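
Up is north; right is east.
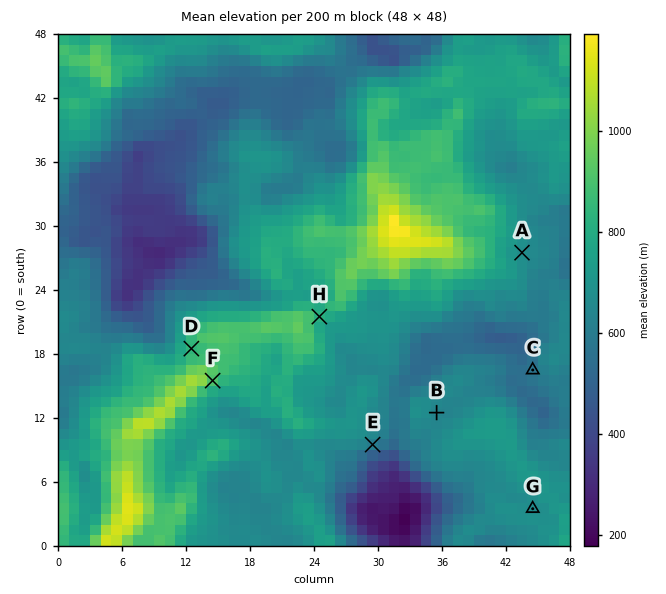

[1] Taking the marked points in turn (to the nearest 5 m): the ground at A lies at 680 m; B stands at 640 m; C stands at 570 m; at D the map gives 840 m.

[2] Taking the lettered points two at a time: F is higher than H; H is higher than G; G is higher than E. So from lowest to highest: E G H F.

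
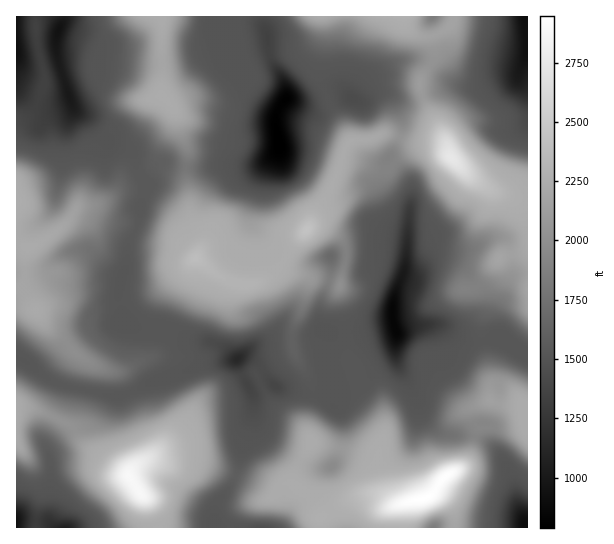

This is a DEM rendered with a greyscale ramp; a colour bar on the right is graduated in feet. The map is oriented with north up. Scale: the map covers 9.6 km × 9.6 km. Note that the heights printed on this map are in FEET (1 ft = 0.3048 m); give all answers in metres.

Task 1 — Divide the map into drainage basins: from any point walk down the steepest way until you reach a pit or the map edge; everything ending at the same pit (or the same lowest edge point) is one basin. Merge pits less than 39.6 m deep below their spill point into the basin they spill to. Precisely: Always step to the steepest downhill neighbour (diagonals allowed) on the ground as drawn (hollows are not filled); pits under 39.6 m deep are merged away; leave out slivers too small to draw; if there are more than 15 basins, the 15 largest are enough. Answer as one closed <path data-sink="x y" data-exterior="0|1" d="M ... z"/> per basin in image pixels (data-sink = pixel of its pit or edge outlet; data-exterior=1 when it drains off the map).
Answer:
<path data-sink="395 330" data-exterior="0" d="M438 147l-21 1-16 9-12 12-10 0-28-10-10 0-10 30-23 38 18 1 12 8 6 7 3 14-6 24-2 4-12-5-26-5 6 4 0 10-7 25-8 17 1 20 11 18 9 21 0 9-5 18 0 17 3 8 31 6 29 11 5 4 8 28 11 13 35-8 17-21 10-4 10-9 4-7 4-18 4-8-4-11 0-9 3-4 12-5 8 4 24 1 1 13 5-1 0-218-18-3-23-8-17-11-25-28z"/><path data-sink="279 145" data-exterior="0" d="M403 16l-242 1 0 77 18 24 2 15 7 17-1 32 2 9 0 20 12 28 0 8-5 11 17 14 13 8 12 4 16 0 17-9 12-12 10-18 18-20 4-11 16-25 11-30 20 2 17 8 10 0 12-12 16-9 21-1 10 4-1-9-27-52 0-9 15-24-2-15-3-6-9 0-11-5-5-6z"/><path data-sink="237 359" data-exterior="0" d="M197 259l-4 3-2 20-16 32-11 33-7 8-30 14-14 2 6 2 5 6 5 18 20 42 3 11-5 9 8 0 12 4 32 0 42 14 33 18 9-11 4-1 8 2-3-4 3-10 16-26-3-11 0-17 5-18 0-9-9-21-11-18-1-6 0-14 11-25 4-27-9-6-20-5-16 13-8 3-16 0-17-7z"/><path data-sink="58 31" data-exterior="0" d="M161 16l-125 1 0 21 8 33 0 15-9 24-19 13 1 121 10 4 6-1 25-16 13-13 8-13 21-64 19-16 15-22 29-8z"/><path data-sink="525 17" data-exterior="1" d="M527 16l-73 0-2 7-7 8-14 6 4 12 0 8-15 24 3 17 24 44 2 13 8 10 13 12 17 11 35 11 6-1z"/><path data-sink="17 50" data-exterior="1" d="M163 96l-29 7-15 22-19 16-23 66 13 2 19 11 17 4 20 11 28 5 9 5 12 14 6-12 0-8-12-28 0-20-2-9 1-32-7-17-2-15z"/><path data-sink="65 527" data-exterior="1" d="M25 407l-9 0 0 35 15 20 10 27 0 9-5 20 1 10 122-1-8-22-25-32-40-26-17-23-32-15z"/><path data-sink="262 527" data-exterior="1" d="M155 459l-8 0-8 4-8 7-3 5 9 15 14 15 8 23 161-1 0-9 5-7-1-6-9-9-24-12-4-1-6 2-6 9-4 1-30-18-42-14-32 0z"/><path data-sink="525 527" data-exterior="1" d="M521 408l-12 0-6 3-12 14-12 3-12 34-10 9-10 4-12 15-2 3 10 6 8 8 4 10 0 11 73-1 0-109-5 0 0-8z"/><path data-sink="330 257" data-exterior="0" d="M321 227l-12 1-16 17-13 21 11 6 10 1 12 6 14 1 12 5 8-28-2-10-7-11z"/><path data-sink="17 523" data-exterior="1" d="M17 443l-1 84 19 1 6-39-10-27z"/><path data-sink="434 527" data-exterior="1" d="M435 493l-10 6-21 4 1 25 50-1 0-10-4-10z"/><path data-sink="433 17" data-exterior="1" d="M453 16l-49 1 1 8 9 8 7 3 13 0 11-5 7-8z"/>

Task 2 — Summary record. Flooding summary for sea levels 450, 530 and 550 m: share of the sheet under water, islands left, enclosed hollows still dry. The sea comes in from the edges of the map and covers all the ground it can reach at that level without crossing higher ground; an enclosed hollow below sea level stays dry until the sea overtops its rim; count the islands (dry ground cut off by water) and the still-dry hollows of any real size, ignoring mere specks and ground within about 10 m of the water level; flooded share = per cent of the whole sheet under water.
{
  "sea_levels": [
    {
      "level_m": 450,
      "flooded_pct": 10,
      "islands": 0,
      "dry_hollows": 3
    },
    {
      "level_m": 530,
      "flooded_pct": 51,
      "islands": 0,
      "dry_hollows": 1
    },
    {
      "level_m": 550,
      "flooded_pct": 55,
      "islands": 0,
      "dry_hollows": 1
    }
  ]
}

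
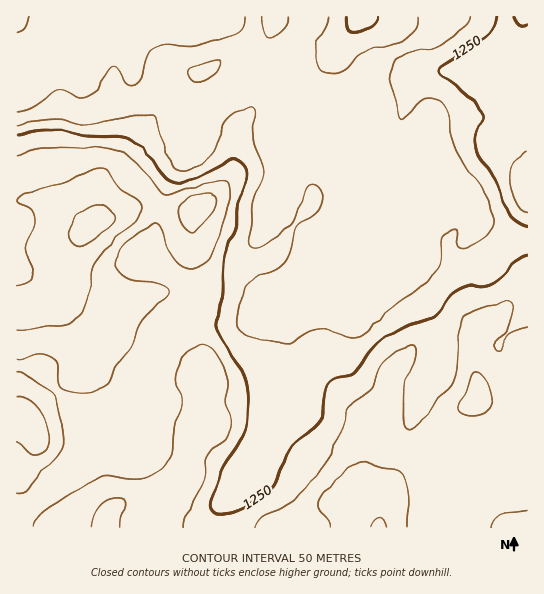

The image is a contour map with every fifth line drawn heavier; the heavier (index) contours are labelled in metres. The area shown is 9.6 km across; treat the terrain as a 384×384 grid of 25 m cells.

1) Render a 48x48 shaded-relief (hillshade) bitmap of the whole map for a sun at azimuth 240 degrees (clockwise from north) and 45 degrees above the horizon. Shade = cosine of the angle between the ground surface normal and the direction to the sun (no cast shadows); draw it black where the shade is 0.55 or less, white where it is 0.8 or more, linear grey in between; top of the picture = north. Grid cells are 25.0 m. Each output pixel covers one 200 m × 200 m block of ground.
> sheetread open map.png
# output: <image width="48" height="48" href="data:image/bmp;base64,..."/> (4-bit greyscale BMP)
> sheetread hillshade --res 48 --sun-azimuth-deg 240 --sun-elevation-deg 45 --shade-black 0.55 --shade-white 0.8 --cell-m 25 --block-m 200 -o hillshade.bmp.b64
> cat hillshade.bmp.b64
<image width="48" height="48" href="data:image/bmp;base64,Qk32BAAAAAAAAHYAAAAoAAAAMAAAADAAAAABAAQAAAAAAIAEAAATCwAAEwsAABAAAAAAAAAAAAAAABEREQAiIiIAMzMzAERERABVVVUAZmZmAHd3dwCIiIgAmZmZAKqqqgC7u7sAzMzMAN3d3QDu7u4A////ANy5iaqYiallaIiaqZmrzcu5dUaJmszKiMupmaqYiZl2ZneaqZq8zLqphVaJq8ypiKqamaqYiJmHZWeamZq8y6mZhlV5q8qHd4iJmZmHd4mIZVeZqqq7u6mZl1V5u7l3iId5mZl2VomYdUaZq7u7u6mIh2aJqph4mZh4mZmGeJqphlaJq7u7u7mIh2eJqZiZmbqGeZmZmau6mHZ5qruqu7qYiIiJmZmZmbuFR5mZmavLqYdomruqvMuYeImJmZmZmbqDJ5mZmazcupdWirqqvMuoiImZmqqqmalhOJmZmavMuYZEeqqavNyph3mrq7upmZhBSJmZmavLqYZEeamavduph2i8zMqYiXUzaaqpmZrMqYdUaZmbzMuZlle8u7l2iVRHq7qZmZvMupdUaJmrzLmap1ervLhVilZ6zLqHmavcupdDaJmrupmruGaazchGm4ibzKh3iavMuYUjaJmrqYm8uXaK3sdHvKqry6iHiZq7qGIUeImqqYm8uYd53rZpu6q8y6mYd5qrqEAmiImqmIm7qYdp3qd6uru8u6qoZomqpzFHiImqmHiqqYdp3aiaqru7uqqYZomapzNYiZmZiImqqYd53bmJmbqqqZmYd3mqqFRomZmZiJmqqZiazKmIiJmqqYiYiIibuWRomZmZmaqqqpmqupiIiJmqqHeIiIiaqVRYmZmZmqqZmqqqqYiJmZq7p2Z3d4iJmFRomZmZqqqZmaqqqZmaq6q7p1VmeImZmGVomZmZqqmZmqqqqpmau6q7qXZniZmruWVomZmZmZmZmqqqqqmaqqu8ypdXmZrNyERomZiJmZmZmaqqqaqZmavMy5dWiavdt0NXiZiJmZmZmaqqqZqZmarMy6l2eKztt1NFeZmZmZmZmaqqmZmrvKrMyqmHZoztuFQ0aaqZmZmZmZqqmZm9/6vMupmGZnrduFMSaaqqmJmZmZmqmZrf/6q7qZhlVWirl0ECaaq6iJmZmZmZmZvv/5mZmYdUVlRmZUITaJq6iJmZmZmZmq3//oiIiYdlZjEkRVVDR5qpiJmZmZmZms//7IiImZhlVBAVd4dkRoqpiJmqqpmZrO/+y4iJmYdlQhE2mqp0RpmZmZqqqZmavv/cuoiIh2VDMiNomsuFV5mZmZqqqZmazv26qndlRDM0RFZ4m8uWaJmZmZqqqZmb3tuqqlVDMzVmZniImruXeJmZmZmqqpmbzcurumZlVWeIiImZmaqYiJmZmZmaq6mbzcu7upmId4mYiZmZmZmZiJmZmZmau6mr3dy7qqqph5qYiaqZmYmZmZmaqqmavMq87ty6qqqph5qoisuqqYiZmZmaqqqazcu83cqZmaqYd5upm8yqqYiJmZmry6mazcqry6mZmZmYeKupm8uZiIiJmpm83Jiau6mZqpmZmZmYiKupirl2d4iJmqq925iaqpiImpmZmZmZiaqoiZhmeIiJu5m826qqqpiJqqmZmaqpmaqZiIh3iIib3ZeLzMypmZiJqqupmaqpmZmZiZiImYmt/ZZ6ze25iYd4mry6mQ=="/>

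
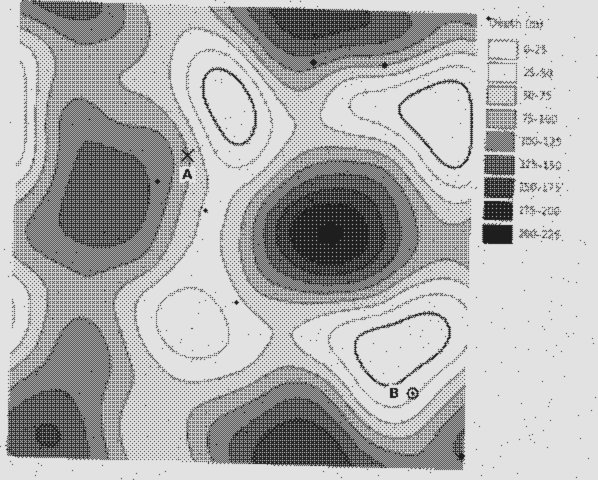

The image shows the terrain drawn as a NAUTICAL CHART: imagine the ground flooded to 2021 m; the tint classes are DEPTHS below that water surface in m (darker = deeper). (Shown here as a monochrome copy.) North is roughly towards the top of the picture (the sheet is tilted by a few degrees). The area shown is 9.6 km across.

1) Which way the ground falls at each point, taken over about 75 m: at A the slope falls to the W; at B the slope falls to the SE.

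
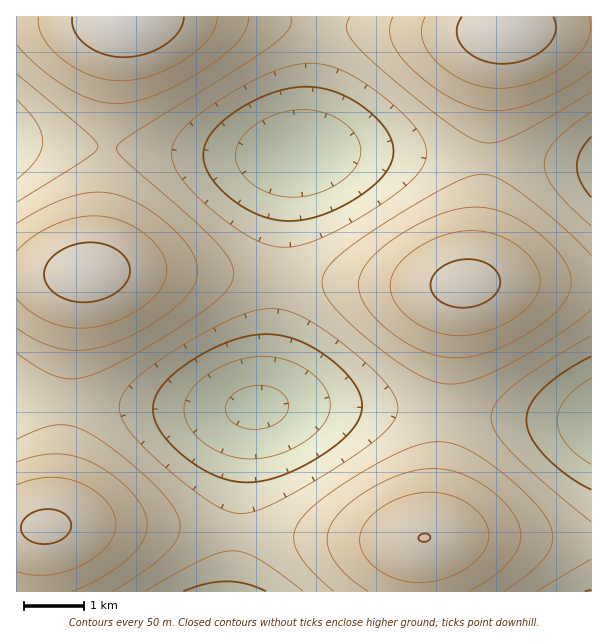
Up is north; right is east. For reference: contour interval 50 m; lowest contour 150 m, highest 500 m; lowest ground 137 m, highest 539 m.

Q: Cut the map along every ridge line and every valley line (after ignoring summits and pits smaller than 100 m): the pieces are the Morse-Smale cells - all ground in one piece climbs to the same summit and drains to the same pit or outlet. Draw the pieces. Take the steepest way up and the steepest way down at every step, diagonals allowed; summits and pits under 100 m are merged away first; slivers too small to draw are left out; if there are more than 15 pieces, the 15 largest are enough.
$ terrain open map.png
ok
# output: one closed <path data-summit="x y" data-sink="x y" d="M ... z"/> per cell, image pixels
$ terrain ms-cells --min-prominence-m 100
<path data-summit="87 272" data-sink="257 407" d="M36 142l-20 1 0 255 154 11 88-1 6-7 6-24 7-98-4-2-93-6-90 1 6-12 4-23 8-88-6-3z"/><path data-summit="47 527" data-sink="257 407" d="M30 398l-14 1 1 193 215-1 12-148 4-23 6-12-84 1z"/><path data-summit="425 537" data-sink="257 407" d="M351 406l-87 0-11 4-5 10-4 23-11 149 185-1 0-25 3-24 11-12 4-20 9-96-2-2z"/><path data-summit="425 537" data-sink="591 420" d="M464 414l-18 0-2 3-2 39-6 54-4 20-11 12-3 24 0 25 173 1 1-170-13-2-93-4z"/><path data-summit="128 18" data-sink="297 153" d="M210 16l-81 0-7 7-4 13-4 29-6 70 0 13 122 8 66-2 6-4 5-10 5-26 7-90z"/><path data-summit="465 284" data-sink="297 153" d="M371 151l-51 0-21 1-5 4-5 11-6 39-5 72 127 8 62-3 5-7 6-25 8-92z"/><path data-summit="465 284" data-sink="257 407" d="M294 278l-17 1-7 98-4 15-6 16 91-2 94 7 7-96 4-17 6-16-57 2z"/><path data-summit="506 29" data-sink="297 153" d="M323 24l-4 0-1 8-6 82-5 26-5 12 69-1 115 7 7-92 5-24 6-12-84 1z"/><path data-summit="87 272" data-sink="297 153" d="M123 148l-15 1-8 88-4 23-6 12 90-1 98 7 8-96 8-28-64 2z"/><path data-summit="465 284" data-sink="591 420" d="M558 282l-75 0-18 1-5 5-4 12-5 29-6 69 1 16 90 6 56 0 0-136z"/><path data-summit="506 29" data-sink="591 167" d="M591 26l-76 2-13 4-6 16-4 30-6 80 106 7z"/><path data-summit="465 284" data-sink="591 167" d="M494 158l-8 1-8 92-3 16-7 15 123 1 1-116-2-3-29 0z"/><path data-summit="128 18" data-sink="257 407" d="M128 16l-112 1 1 125 91 5 7-94 6-27z"/><path data-summit="506 29" data-sink="257 407" d="M591 16l-271 0-1 7 5 2 96 6 74 0 51-5 46 0z"/><path data-summit="128 18" data-sink="257 407" d="M318 16l-107 1 107 7z"/>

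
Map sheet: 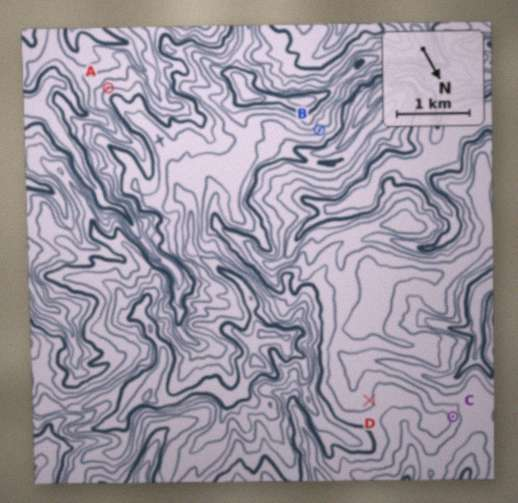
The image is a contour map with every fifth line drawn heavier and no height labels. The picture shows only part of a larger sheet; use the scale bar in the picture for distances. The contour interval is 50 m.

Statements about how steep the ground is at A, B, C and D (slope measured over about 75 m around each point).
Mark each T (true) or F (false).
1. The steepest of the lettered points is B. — T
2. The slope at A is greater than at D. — T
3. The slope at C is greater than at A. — F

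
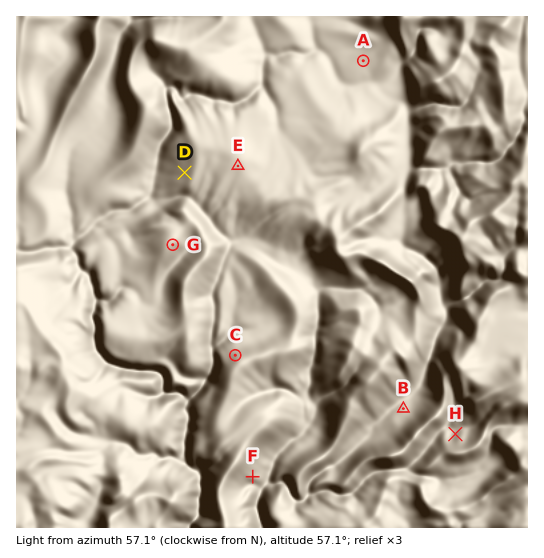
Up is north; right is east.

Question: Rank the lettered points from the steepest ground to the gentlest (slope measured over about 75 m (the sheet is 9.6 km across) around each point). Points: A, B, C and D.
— C D B A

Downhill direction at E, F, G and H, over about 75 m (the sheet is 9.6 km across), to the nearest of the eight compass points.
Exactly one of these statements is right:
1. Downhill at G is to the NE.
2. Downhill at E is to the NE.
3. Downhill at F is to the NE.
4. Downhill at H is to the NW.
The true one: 4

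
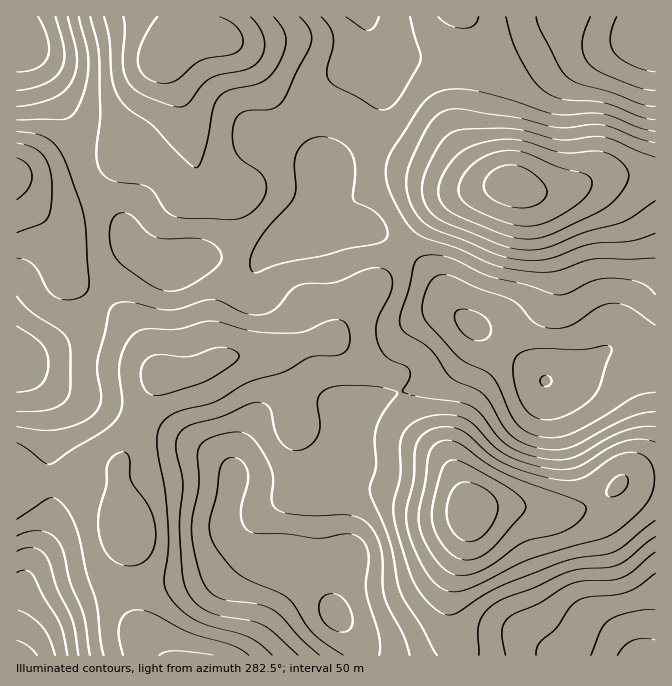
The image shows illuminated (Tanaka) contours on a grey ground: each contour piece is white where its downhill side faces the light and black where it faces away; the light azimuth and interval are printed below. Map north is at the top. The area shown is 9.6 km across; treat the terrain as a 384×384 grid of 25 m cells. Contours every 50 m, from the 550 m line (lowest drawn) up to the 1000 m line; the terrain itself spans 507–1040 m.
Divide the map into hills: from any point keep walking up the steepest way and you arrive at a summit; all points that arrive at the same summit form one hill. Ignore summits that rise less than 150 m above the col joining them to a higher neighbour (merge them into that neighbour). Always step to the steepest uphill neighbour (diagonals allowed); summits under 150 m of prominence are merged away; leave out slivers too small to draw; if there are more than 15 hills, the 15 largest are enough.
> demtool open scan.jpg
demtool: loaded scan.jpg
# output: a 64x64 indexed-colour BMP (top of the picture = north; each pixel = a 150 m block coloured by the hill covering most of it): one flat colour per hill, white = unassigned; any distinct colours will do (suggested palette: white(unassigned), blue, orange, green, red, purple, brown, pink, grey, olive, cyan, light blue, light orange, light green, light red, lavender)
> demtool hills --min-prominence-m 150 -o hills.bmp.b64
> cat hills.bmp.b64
<image width="64" height="64" href="data:image/bmp;base64,Qk12CAAAAAAAAHYAAAAoAAAAQAAAAEAAAAABAAQAAAAAAAAIAAATCwAAEwsAABAAAAAAAAAA////ALR3HwAOf/8ALKAsACgn1gC9Z5QAS1aMAMJ34wB/f38AIr28AM++FwDox64AeLv/AIrfmACWmP8A1bDFABERERERERERERERERERERERIiIiIiIiIiIiIiIiIiIiEREREREREREREREREREREREiIiIiIiIiIiIiIiIiIiIREREREREREREREREREREREiIiIiIiIiIiIiIiIiIiIhERERERERERERERERERERESIiIiIiIiIiIiIiIiIiIiERERERERERERERERERERESIiIiIiIiIiIiIiIiIiIiIRERERERERERERERERERESIiIiIiIiIiIiIiIiIiIiIhERERERERERERERERERERIiIiIiIiIiIiIiIiIiIiIiERERERERERERERERERERIiIiIiIiIiIiIiIiIiIiIiIRERERERERERERERERERIiIiIiIiIiIiIiIiIiIiIiIhEREREREREREREREREiIiIiIiIiIiIiIiIiIiIiIiIiERERERERERERERESIiIiIiIiIiIiIiIiIiIiIiIiIiIRERERERERERERESIiIiIiIiIiIiIiIiIiIiIiIiIiIhERERERERERERESIiIiIiIiIiIiIiIiIiIiIiIiIiIiERERERERERERERIiIiIiIiIiIiIiIiIiIiIiIiIiIiIREREREREREREREiIiIiIiIiIiIiIiIiIiIiIiIiIiIhERERERERERERESIiIiIiIiIiIiIiIiIiIiIiIiIiIiERERERERERERERIiIREiIiIiIiIiIiIiIiIiIiIiIiIREREREREREREREREREREiIiIiIiIiIiIiIiIiIiIiIhERERERERERERERERERERIiIiIiIiIiIiIiIiIiIiIiERERERERERERERERERERESIiIiIiIiIiIiIiIiIiIiIRERERERERERERERERERERIiIiIiIiIiIiIiIiIiIiIhERERERERERERERERERERESIiIiIiIiIiIiIiIiIiIiERERERERERERERERERERERIiIiIiIiIiIiIiIiIiIiIREREREREREREREREREREREiIiIiIiIiIiIiIiIiIiIhERERERERERERERERERERERIiIiIiIiIiIiIiIiIiIiERERERERERERERERERERERERIiIiIiIiIiIiIiIiIiIREREREREREREREREREREREREREiIiIiIiIiIiIiIiIhERERERERERERERERERERERERERESIiIiIiIiIiIiIiEREREREREREREREREREREREREREREiIiIiIzMyIiIiIRERERERERERERERERERERERERERERIiIiIzMzMyIiIiIRERERERERERERERERERERERERERESIiMzMzMzMiIzIiIREREREREREREREREREREREREREREiMzMzMzMzMzMiIiIRERERERERERERERERERERERERESMzMzMzMzMzMyIiIiERERERERERERERERERERERERETMzMzMzMzMzMzIiIiIhERERERERERERERERERERERETMzMzMzMzMzMzMiIiIiERERERERERERERERERERERETMzMzMzMzMzMzMyIiIiIhERERERERERERERERERERERMzMzMzMzMzMzMzIiIiIiIRERERERERERERERERERERMzMzMzMzMzMzMzMiIiIiIhERERERERERERERERERERMzMzMzMzMzMzMzMyIiIiIiIRFEQRERRBERERERERERMzMzMzMzMzMzMzMzIiIiIiIiREREREREQRERERERERMzMzMzMzMzMzMzMzMiIiIiIiREREREREREQRERERERMzMzMzMzMzMzMzMzMyIiIiIiJEREREREREREMzMzETMzMzMzMzMzMzMzMzMzIiIiIiJERERERERERERDMzMzMzMzMzMzMzMzMzMzMzMiIiIiIkREREREREREREMzMzMzMzMzMzMzMzMzMzMzMyIiIiIkRERERERERERERDMzMzMzMzMzMzMzMzMzMzMzIiIiIkREREREREREREREMzMzMzMzMzMzMzMzMzMzMzMiIiIkREREREREREREREQzMzMzMzMzMzMzMzMzMzMzMyIiIiREREREREREREREREMzMzMzMzMzMzMzMzMzMzMzIiIiJEREREREREREREREQjMzMzMzMzMzMzMzMzMzMzMiIiJERERERERERERERERCIzMzMzMzMzMzMzMzMzMzMyIiIkREREREREREREREREIiMzMzMzMzMzMzMzMzMzMzIiIiREREREREREREREREQiIjMzMzMzMzMzMzMzMzMzMiIiRERERERERERERERERCIiMzMzMzMzMzMzMzMzMzMyIiJEREREREREREREREREIiIjMzMzMzMzMzMzMzMzMzIiJEREREREREREREREREQiIiMzMzMzMzMzMzMzMzMzMiIkREREREREREREREREREIiIzMzMzMzMzMzMzMzMzMyIkREREREREREREREREREQiIjMzMzMzMzMzMzMzMzMzIiREREREREREREREREREREIiMzMzMzMzMzMzMzMzMzMiREREREREREREREREREREREMzMzMzMzMzMzMzMzMzMyREREREREREREREREREREREQzMzMzMzMzMzMzMzMzMzRERERERERERERERERERERERDMzMzMzMzMzMzMzMzMzNEREREREREREREREREREREREMzMzMzMzMzMzMzMzMzMkREREREREREREREREREREREQzMzMzMzMzMzMzMzMzMy"/>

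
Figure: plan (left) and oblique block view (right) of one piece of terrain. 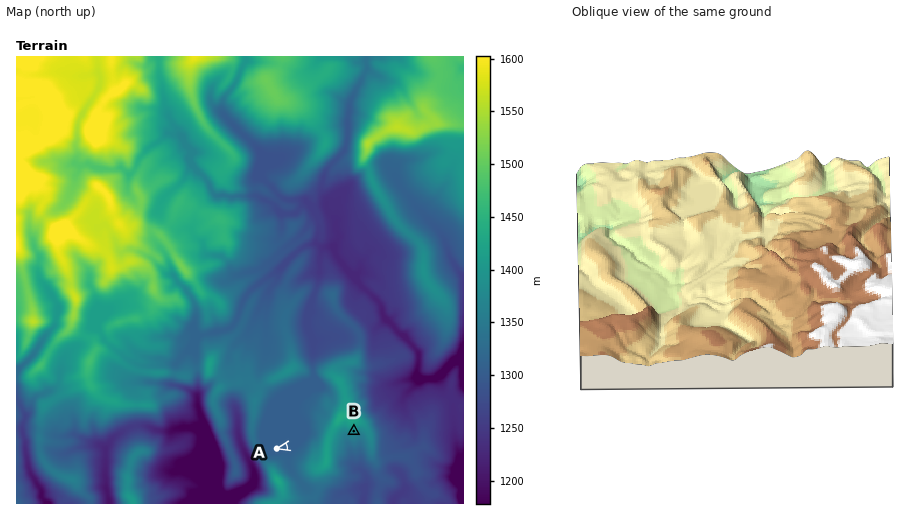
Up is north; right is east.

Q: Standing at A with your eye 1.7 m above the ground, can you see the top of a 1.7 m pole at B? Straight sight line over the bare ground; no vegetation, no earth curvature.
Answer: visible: false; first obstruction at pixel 320 439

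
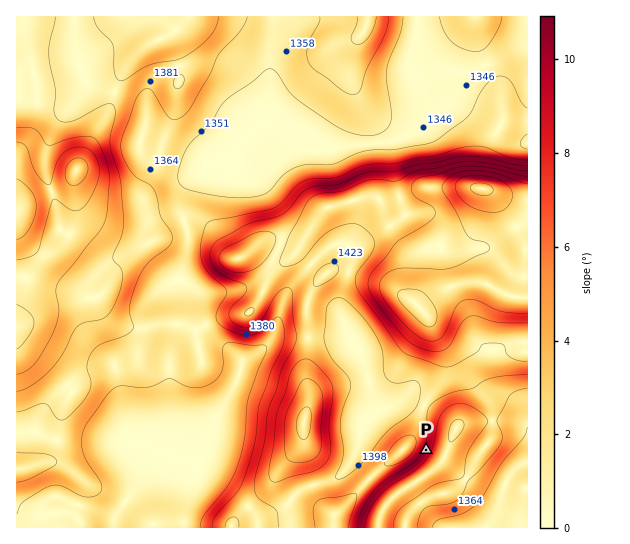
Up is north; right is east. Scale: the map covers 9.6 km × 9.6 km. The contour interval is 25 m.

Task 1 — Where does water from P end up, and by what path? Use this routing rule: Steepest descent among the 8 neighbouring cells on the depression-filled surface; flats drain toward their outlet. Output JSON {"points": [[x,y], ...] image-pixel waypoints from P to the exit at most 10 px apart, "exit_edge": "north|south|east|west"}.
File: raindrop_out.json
{"points": [[426, 450], [434, 461], [426, 471], [415, 482], [405, 489], [394, 497], [385, 507], [379, 518], [378, 527]], "exit_edge": "south"}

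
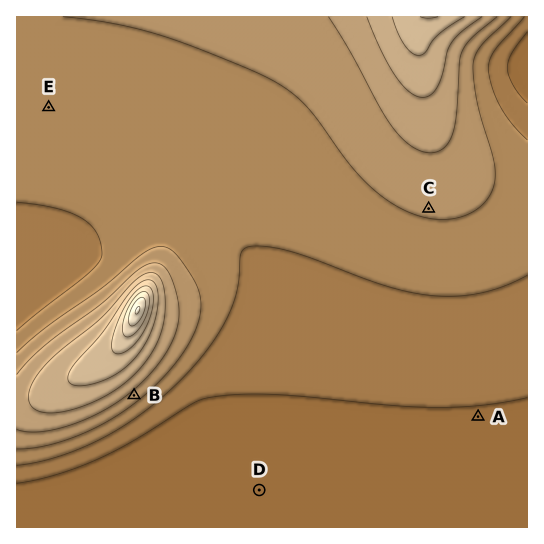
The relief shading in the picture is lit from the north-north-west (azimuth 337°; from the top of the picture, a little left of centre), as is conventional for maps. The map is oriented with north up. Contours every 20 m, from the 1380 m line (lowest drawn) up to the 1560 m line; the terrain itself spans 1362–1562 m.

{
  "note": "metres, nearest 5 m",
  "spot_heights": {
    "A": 1380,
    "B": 1430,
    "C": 1425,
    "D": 1370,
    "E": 1410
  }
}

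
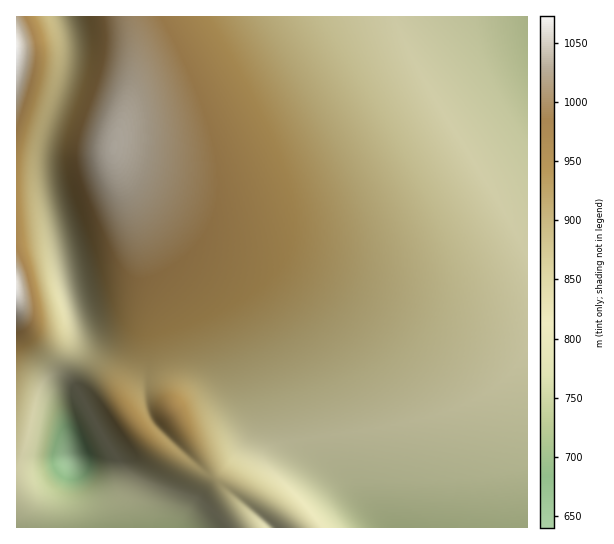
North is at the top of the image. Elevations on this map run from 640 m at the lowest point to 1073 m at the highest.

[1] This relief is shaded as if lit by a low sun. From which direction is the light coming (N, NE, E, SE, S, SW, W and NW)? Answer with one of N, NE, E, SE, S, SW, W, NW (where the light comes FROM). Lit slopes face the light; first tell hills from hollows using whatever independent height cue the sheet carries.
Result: NE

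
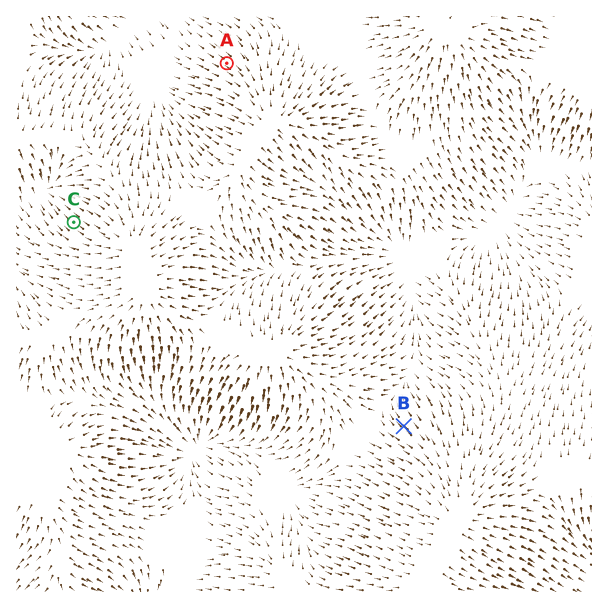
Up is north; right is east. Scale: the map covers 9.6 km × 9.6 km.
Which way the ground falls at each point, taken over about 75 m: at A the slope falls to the NW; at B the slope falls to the NW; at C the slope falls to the NW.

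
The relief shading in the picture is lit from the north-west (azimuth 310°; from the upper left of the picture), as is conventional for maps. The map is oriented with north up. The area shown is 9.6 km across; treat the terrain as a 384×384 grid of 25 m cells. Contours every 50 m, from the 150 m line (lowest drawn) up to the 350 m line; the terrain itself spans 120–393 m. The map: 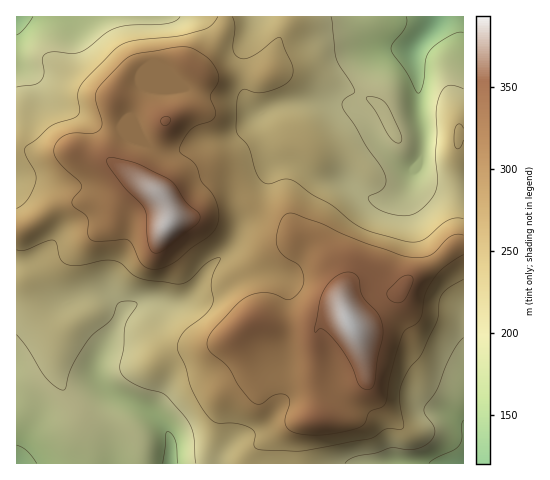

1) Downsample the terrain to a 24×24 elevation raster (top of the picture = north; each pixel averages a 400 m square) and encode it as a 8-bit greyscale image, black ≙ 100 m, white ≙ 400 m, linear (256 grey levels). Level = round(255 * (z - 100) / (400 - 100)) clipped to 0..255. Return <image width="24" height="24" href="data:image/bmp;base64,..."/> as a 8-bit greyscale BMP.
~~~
<image width="24" height="24" href="data:image/bmp;base64,Qk12BgAAAAAAADYEAAAoAAAAGAAAABgAAAABAAgAAAAAAEACAAATCwAAEwsAAAABAAAAAAAAAAAAAAEBAQACAgIAAwMDAAQEBAAFBQUABgYGAAcHBwAICAgACQkJAAoKCgALCwsADAwMAA0NDQAODg4ADw8PABAQEAAREREAEhISABMTEwAUFBQAFRUVABYWFgAXFxcAGBgYABkZGQAaGhoAGxsbABwcHAAdHR0AHh4eAB8fHwAgICAAISEhACIiIgAjIyMAJCQkACUlJQAmJiYAJycnACgoKAApKSkAKioqACsrKwAsLCwALS0tAC4uLgAvLy8AMDAwADExMQAyMjIAMzMzADQ0NAA1NTUANjY2ADc3NwA4ODgAOTk5ADo6OgA7OzsAPDw8AD09PQA+Pj4APz8/AEBAQABBQUEAQkJCAENDQwBEREQARUVFAEZGRgBHR0cASEhIAElJSQBKSkoAS0tLAExMTABNTU0ATk5OAE9PTwBQUFAAUVFRAFJSUgBTU1MAVFRUAFVVVQBWVlYAV1dXAFhYWABZWVkAWlpaAFtbWwBcXFwAXV1dAF5eXgBfX18AYGBgAGFhYQBiYmIAY2NjAGRkZABlZWUAZmZmAGdnZwBoaGgAaWlpAGpqagBra2sAbGxsAG1tbQBubm4Ab29vAHBwcABxcXEAcnJyAHNzcwB0dHQAdXV1AHZ2dgB3d3cAeHh4AHl5eQB6enoAe3t7AHx8fAB9fX0Afn5+AH9/fwCAgIAAgYGBAIKCggCDg4MAhISEAIWFhQCGhoYAh4eHAIiIiACJiYkAioqKAIuLiwCMjIwAjY2NAI6OjgCPj48AkJCQAJGRkQCSkpIAk5OTAJSUlACVlZUAlpaWAJeXlwCYmJgAmZmZAJqamgCbm5sAnJycAJ2dnQCenp4An5+fAKCgoAChoaEAoqKiAKOjowCkpKQApaWlAKampgCnp6cAqKioAKmpqQCqqqoAq6urAKysrACtra0Arq6uAK+vrwCwsLAAsbGxALKysgCzs7MAtLS0ALW1tQC2trYAt7e3ALi4uAC5ubkAurq6ALu7uwC8vLwAvb29AL6+vgC/v78AwMDAAMHBwQDCwsIAw8PDAMTExADFxcUAxsbGAMfHxwDIyMgAycnJAMrKygDLy8sAzMzMAM3NzQDOzs4Az8/PANDQ0ADR0dEA0tLSANPT0wDU1NQA1dXVANbW1gDX19cA2NjYANnZ2QDa2toA29vbANzc3ADd3d0A3t7eAN/f3wDg4OAA4eHhAOLi4gDj4+MA5OTkAOXl5QDm5uYA5+fnAOjo6ADp6ekA6urqAOvr6wDs7OwA7e3tAO7u7gDv7+8A8PDwAPHx8QDy8vIA8/PzAPT09AD19fUA9vb2APf39wD4+PgA+fn5APr6+gD7+/sA/Pz8AP39/QD+/v4A////ACg0PkNEQ0c5KlBmb3t8fXtyY1lQR0MyJDU/R0xLSko5MFRydHyJmaWlmo15c2xPM0FFTVFOST80Q2SBiJGZrMnNwbGahWRLNUdMU1FFPT5IXXqVn6mqqr3EwcO3hGJPQkxTVktAS11mboWZp6+urrzDxtfGjW9bSlBaXE9FU2d2eo2isbSwsMDHzeHOnX5kUFZfY1lMUWJxfJKwwr+5tcjQ3+3WrY9vWV1jZmNZU11lb4CdvszGu8vY8e/Xu6aAZGRlY2NfVVZcY2+CoLy7sMHb8N/S0LmIa25tamZgYGlxeXeAjZuiorDR4dXS1seYfXN2e3t0eJWrn4t/iZKZorDF0dHNyMOxm4F8g5SZmbLWxKaNhJCgr7S/xb6um5Sms5yPiaCxtL7o6MytjY2fsbSxool3bGyDnY6anam0vcfo79e5k46YpqGTfGNYVFZldHuNnqy1x97v4L2qlI6Kj4V0YldUTUxXZHiJobLC1+LYxK+jlIZ7fHVrXl1YR0BUaX+UtcTNz8S3r6aekIF5eXlyZV1RSkBWeXmIqbO2trK8uaOYiHt3enlvYVZRVEBUfWxxfIuotLTLzbepi3Jwc29jWFRVUDhUeGJibIexvba4urepinl0bWVbVlVVSjFOZFBYZnyhuLGwsLeykIWKgG9hWFFMPilEUUVVXmV9orCwt76piYKKg3NjUUM5LCI7QzxLTE1eeo2UnJ2Sg3l/fW9gTD0yJhspNCk5PT9IU1hZX3GBgnBzfHBeTEE6Lx8WIg=="/>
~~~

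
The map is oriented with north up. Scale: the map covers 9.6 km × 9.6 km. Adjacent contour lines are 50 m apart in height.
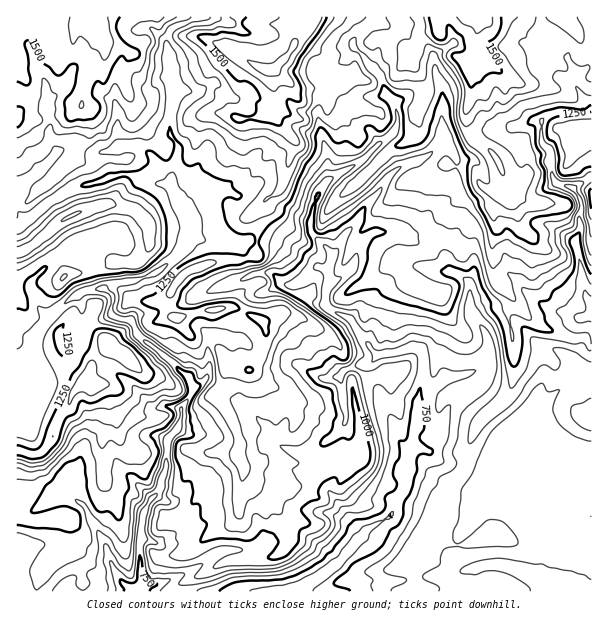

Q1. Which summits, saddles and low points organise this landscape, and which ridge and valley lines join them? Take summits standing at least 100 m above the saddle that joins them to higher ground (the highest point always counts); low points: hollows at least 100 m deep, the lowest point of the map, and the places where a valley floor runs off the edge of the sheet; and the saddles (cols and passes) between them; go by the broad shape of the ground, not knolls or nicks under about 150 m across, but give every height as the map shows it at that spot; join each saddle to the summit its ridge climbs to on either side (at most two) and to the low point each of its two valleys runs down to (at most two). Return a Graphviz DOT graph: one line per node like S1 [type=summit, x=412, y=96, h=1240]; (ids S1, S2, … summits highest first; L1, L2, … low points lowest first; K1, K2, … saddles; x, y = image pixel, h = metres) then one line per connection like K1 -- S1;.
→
graph terrain {
  S1 [type=summit, x=269, y=71, h=1614];
  S2 [type=summit, x=99, y=29, h=1598];
  S3 [type=summit, x=479, y=17, h=1575];
  S4 [type=summit, x=69, y=216, h=1454];
  S5 [type=summit, x=65, y=279, h=1348];
  L1 [type=low, x=299, y=590, h=650];
  L2 [type=low, x=141, y=588, h=705];
  L3 [type=low, x=554, y=591, h=750];
  K1 [type=saddle, x=191, y=21, h=1345];
  K2 [type=saddle, x=371, y=24, h=1318];
  K3 [type=saddle, x=114, y=159, h=1310];
  K4 [type=saddle, x=50, y=203, h=1272];
  K5 [type=saddle, x=452, y=164, h=1202];
  K6 [type=saddle, x=113, y=305, h=1097];
  K7 [type=saddle, x=462, y=471, h=866];
  K8 [type=saddle, x=167, y=446, h=864];
  K1 -- S1;
  K1 -- S2;
  K1 -- L1;
  K2 -- S1;
  K2 -- S3;
  K2 -- L1;
  K3 -- S1;
  K3 -- S2;
  K3 -- L1;
  K4 -- S2;
  K4 -- S4;
  K4 -- L1;
  K5 -- S1;
  K5 -- S3;
  K5 -- L1;
  K6 -- S1;
  K6 -- S5;
  K6 -- L1;
  K7 -- S1;
  K7 -- S3;
  K7 -- L1;
  K7 -- L3;
  K8 -- S1;
  K8 -- S5;
  K8 -- L1;
  K8 -- L2;
}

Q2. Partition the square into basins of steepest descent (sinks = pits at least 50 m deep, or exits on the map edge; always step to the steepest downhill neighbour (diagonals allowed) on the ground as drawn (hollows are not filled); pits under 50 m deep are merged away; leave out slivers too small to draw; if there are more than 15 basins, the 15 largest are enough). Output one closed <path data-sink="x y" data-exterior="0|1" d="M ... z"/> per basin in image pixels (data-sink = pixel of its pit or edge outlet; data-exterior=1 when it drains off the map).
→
<path data-sink="299 591" data-exterior="1" d="M591 16l-575 1 1 575 65-1 2-10-4-17-4-9-8-7 4-15-4-14-4-3 10 0 12-11 7-3 10-14-1-44 6-16 0-15 2-5 6 14 4 18 2 6 7 5 24 1 41-2 10 2 23-1 9 3 6 11 2 11 11 11 12 6 11 17 11 11 1 19-9 13-20 6-37 3-27 15-14 5-9 6-1 4 242-1 0-15-5-10 0-6 18-30 22-45 14-17 2-19 10-23 12-12 17-15 7-15 2-28-2-23-4-19 6-9 0-5-20-24 0-70 12-14 3-6 5 5-2 13 5 8 5 18 18 16 21 10 17-2 14-5z"/><path data-sink="554 591" data-exterior="1" d="M515 301l-7 13 4 19 2 23 0 21-3 12-6 10-17 15-12 12-10 23-2 19-14 17-22 45-18 30 0 6 5 10 1 16 176-1 0-244-7-9-13 0-32-12-10-7z"/><path data-sink="141 590" data-exterior="0" d="M110 408l-2 5 0 15-6 16 1 44-10 14-7 3-12 11-10 0 4 3 4 14-4 15 8 7 4 9 4 17-1 11 88 0 12-10 14-5 27-15 46-4 11-5 7-7 2-6-2-22-10-8-11-17-12-6-11-11-2-11-6-11-9-3-23 1-10-2-41 2-24-1-7-5-2-6-4-18z"/><path data-sink="591 314" data-exterior="1" d="M509 186l-3 6-8 9-5 9 3 14 0 9-3 7 0 29 5 13 14 15 11 15 13 12 36 14 13 0 6 8 1-95-4-1-18 6-9 0-21-10-18-16-5-18-5-8 2-13z"/>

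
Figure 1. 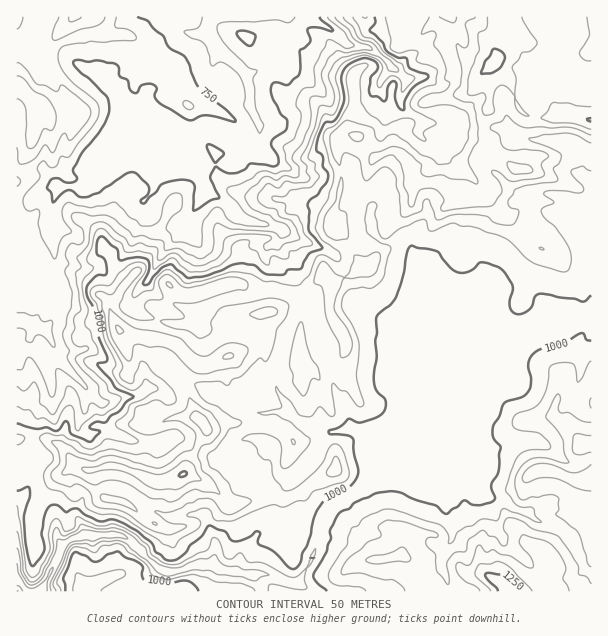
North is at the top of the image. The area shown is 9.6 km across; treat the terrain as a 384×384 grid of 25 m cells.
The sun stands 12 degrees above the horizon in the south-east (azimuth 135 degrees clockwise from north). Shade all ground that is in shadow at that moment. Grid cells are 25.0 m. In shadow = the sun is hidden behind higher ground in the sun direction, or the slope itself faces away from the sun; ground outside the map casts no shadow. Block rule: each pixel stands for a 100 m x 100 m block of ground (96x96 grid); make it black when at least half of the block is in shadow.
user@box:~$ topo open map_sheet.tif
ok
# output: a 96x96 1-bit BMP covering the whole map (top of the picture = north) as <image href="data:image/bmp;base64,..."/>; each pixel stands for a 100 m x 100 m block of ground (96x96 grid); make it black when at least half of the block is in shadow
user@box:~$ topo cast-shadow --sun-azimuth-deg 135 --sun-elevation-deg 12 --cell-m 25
<image width="96" height="96" href="data:image/bmp;base64,Qk2+BAAAAAAAAD4AAAAoAAAAYAAAAGAAAAABAAEAAAAAAIAEAAATCwAAEwsAAAIAAAAAAAAA////AAAAAAAHgAAAAEIAAAAAAABPwAfwAH4AAAAAAADPgAP8fOCAAAAAAADHgAP/8ADsAAAOAADHwAOMAAD+AACfAADHxgAAAAB/gAH7AADDzhYAQAB/4AH6QADD/4YAAAB/4AH4QADD/8AAAAA/gAD4AADD/8AAAAA8AAD4AADBHAAAAAAwAAD8AYDBAAA4AAAQAAD84ADAAAAYAAAYfAB98ADAAAAAAAAMfAAB4ADAAAAAAAAGGAADgAAAGAAAAAABAAAHAAAAAAAAAAAAAAAEAAAAAAAAAAAAAAAAYAAAAAAAAAGAAAAA8AAOAAHgAAHgAAAA+AYfAA/wAAD4AAAA/g8fnx/wAAD4AAAB//4fv//4AAB4AAAB/+AfP//4AAB4AAAB/wAAf//8AAA4AAAB/hgH/x/8AAAYAAAA+Bgf/gAEAAAAAAAAAAA/+AAAAAAAAAAAAAA/f/AAAGAAAAAAAAB/P/D8AEAAAAAAPAAPv/j8AAAAAAAAPwAPv/54AAAAAAAAH4APn/9wAAAAAAAAD4AHn//AAAAAAAAAB8BHPwAAAAAAAAAAA8JCOAAAAAAAAAAAAcJAAMAAAAAAAAAAAAJAAcAAAAAAAAAAAANAH4AAAAgAAAAAAABA/4AB4AQAAAAAAAAB/gAB8AQAAAAAAAABnwAB8AQAAAAAAAABTwAh4AQAAAAAAAAB7w/gAAAAAAAAAACDzx4AAAAAAAAAAAAD/wAAAAAAAAAAAAAD/wAAAAAAAAAAAAAB/gAAD8AAAAAAAAAB/hgAB+AAAAAAAAAB+B8AAIAAAAAAAAAD/48OAAMAAAAAAAAD/8efwG+AAAAAAAAD/+ef/HfAAAAAAAAH//P//nPgAAAAAAAH//v//EfhgAAAAAAP+///+G/iIAAAAAAP+P//8H/wMAAAAAAP/P//8H/gAAAAAAAP/P///B/AAAAAAAAP/H////8AAAAAAAAH/H/////gAAAAAAAH/g////3wAAAAAAAH/g///+HwAAQAAAAH/gYHuAnwAAQAAAAH/gAH0AD4AIIAAAAH+gGDgAH4AIAAAAAH4AHBA8n4AYAAAAAGAIHAD9/8AAAAAAAAAIAAD//8AYBAAAAAAAAAH//8AYQAAAAAAAAAH//4AQcAAAAAAAAAH//wYAIAAACAAAAAH/+4IABwAACAAAAAD//4CAB4AACAAAAAA//4DgB8AwAAAAAAA//4DAB4AAAAAAAAAf/8DgB4AAAAAAAAAP/+xwB4AAAAAAAAAP/+A4AYAAAAAAAAAP/+AcAYAAAAAAAAAH//AIAcAGAAAAAAAH//AOAMAAAAAAAAAH//BPgAAAAAAAAAAH//Bf/gAAAAAAAAAP//D//wAAAAAAAAAP//D//wAAAAAAAAAf//B//4AAAAAAAAAf//h4J8AAAAAAAAAP//9sB+AAAAAAAAAP//+GA+AAAAAAAAAH//9AA8AAAAAAAAAAf/zgAwAAAAAAAAAAf/AAAAAAACAAAAAAf/wAACAAAHAAAA/+/8MAA2AAAHAAAA///wMAB0AAA="/>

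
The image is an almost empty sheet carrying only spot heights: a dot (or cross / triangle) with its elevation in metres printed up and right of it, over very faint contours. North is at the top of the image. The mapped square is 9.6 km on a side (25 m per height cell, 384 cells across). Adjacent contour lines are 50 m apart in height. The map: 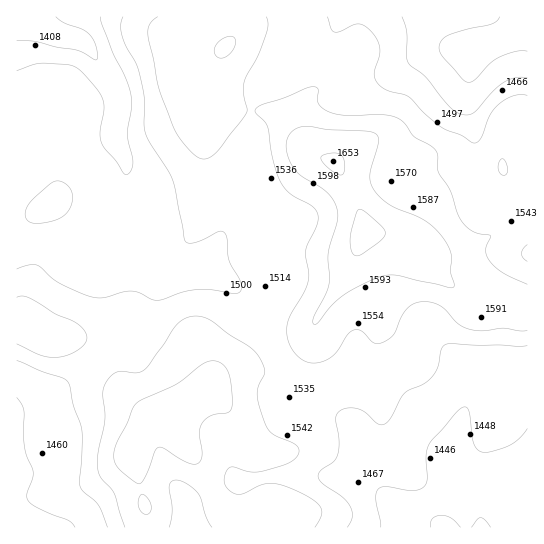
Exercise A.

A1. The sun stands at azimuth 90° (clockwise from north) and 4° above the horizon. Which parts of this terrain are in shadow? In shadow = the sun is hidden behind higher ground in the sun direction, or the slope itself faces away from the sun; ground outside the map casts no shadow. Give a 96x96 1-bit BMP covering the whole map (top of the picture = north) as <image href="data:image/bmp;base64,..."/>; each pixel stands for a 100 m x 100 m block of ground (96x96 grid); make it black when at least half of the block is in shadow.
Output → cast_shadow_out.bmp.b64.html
<image width="96" height="96" href="data:image/bmp;base64,Qk2+BAAAAAAAAD4AAAAoAAAAYAAAAGAAAAABAAEAAAAAAIAEAAATCwAAEwsAAAIAAAAAAAAA////AAAAAAD///4B+AAAAAAAAAD///4B+AAAAAAAAAD///4B+AAAAAAAAAD///4B8AAAAAAAAAD///4B8AAAAAAAAAB///4A4AAAAAAAAAB///wA4AAAAAAAAAD///wAwAAAAAAAAAD///wAgAAAAAAAAAD///gAAAAAAAAAAAD///gAAAAAAAAAAAD///AAAAAAAAAAAAD///AAAAAAAAAAAAD///AAAAAAAAAAAAD///AAAAAAAAAAAAD///AAAAAAAAAAAAD///gAAAAAAAAAAAD///gAAAAAAAAAAAD///gAAAAAAAAAAAD///wAAAAAAAAAAAD///wAAAAAAAAAAAD///4AAAAAAAAAAAD///4AAAAAAAAAAAB///wAAAAAAAAAAAAf/+AAAAAAAAAAAAAP/4AAAAAAAAAAAAAD/4AAAAAAAAAAAAAAPwADgAAAAAAAAAAAAAAHwAAAAAAAAAAAAAAD4AAAAAAAAADwAAAB4AAAAAAAAADwAAAAAAAAAAAAAADwAAAAAAAAAAAAAADgAAAAAAA4AAAAAAAAAAAAAAH8AAAAAAAAAAAAAAP8AAAAAAAAAAAAAAf8AAAAAAAAAAAAAA/8AAAA8AAAAAAAAB/+AAAD+AAAAAAAAB/+AAAH+AAAAAAAAB//AAAP+AAAAAAAAB//AAAP8AAAAAAAAB//gAAH4AAAAAAAAA//wAABgAAAAAAAAAf/wAAAAAAAAAAAAAP/4AAAAAAAAAAAAAH/8AAAAAAAAAAAAAH/+AAAAAAAAAAAAAP/+AAAAAAAAAAAAAf//AAAAAAAAAAAAAf//AAAAAAAAAAAAAf//AAAAAAAAAAAAAf//AAAAAAAAAAAAAf//gAAAAAAAAAAAAf//gAAAAAAAAAAAAf//wAAAAAAAAAAAAP//wAAAAAAAAAAAAP//wAAAAAAAAAAAAH//wAAAAAAAAACAAH//gAAAAAAAAAGAAP//gAAAAAAAAAHAAP//gAAAAAAAAAHAAf//AAAAAAAAAAHAA//+AAAAAAAAAMHAB//8AAAAAAAAAeHAD//4AAAAAAAAAeHAH//gAAAA4AAAA/HgP/+AAAAA8AAAA/PgP/+AAAAB8AAAB//gf/8AAAAB8AAAD//gf/8AAAAB8AAAH//gP/8AAAAB8AAAP//gP/4AAAAB8AAAP//gD/4AAAAD+AAAf//gB/4AAAAD+AAAf//AAPwAAAAH+AAAf//AAAAAAAAP+AAAf//AAAAAAAAf+AAAf/+AAAAAAAAf/AAAf/+AAAAAAAAP/AAAf/8AAAAAAAAP/AAA//8AAAAAAAAH/gAB//8AAAAAAAAH/AAD//4AAAAAAAAD/AAD//4AAAAAAAAB+AAH//4AAAAAAAAA8AAP//4AAAAAAAAAIAA///4AAAAAAAAAAAB///wAAAAAAAAAAAH///wAAAAAAAAAAAP///wAAAAAAAAAAAf///gAAAAAAAAAAB///+AAAAAAAAAAAD///8AAAAAAAAAAAD///8AAAAAAAAAAAD///8AAAAAAAAAAAA="/>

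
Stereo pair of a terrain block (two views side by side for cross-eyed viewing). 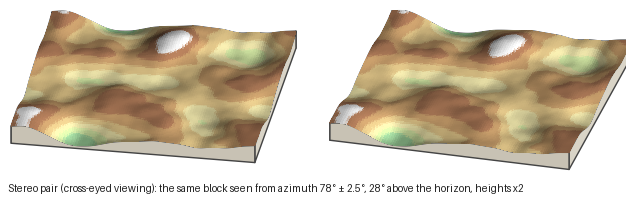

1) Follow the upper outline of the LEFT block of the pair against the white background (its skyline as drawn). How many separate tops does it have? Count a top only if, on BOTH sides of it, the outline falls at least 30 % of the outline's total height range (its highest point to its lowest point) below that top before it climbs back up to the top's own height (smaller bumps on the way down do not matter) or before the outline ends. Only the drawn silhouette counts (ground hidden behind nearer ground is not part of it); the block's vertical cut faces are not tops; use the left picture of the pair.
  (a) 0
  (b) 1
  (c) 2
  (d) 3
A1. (a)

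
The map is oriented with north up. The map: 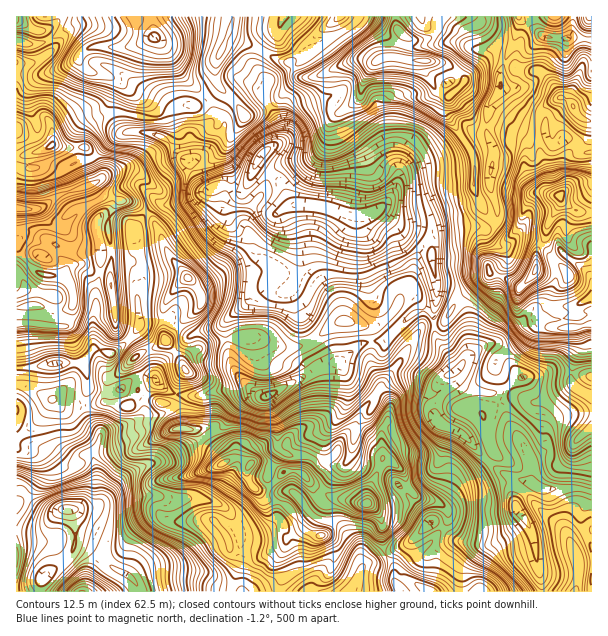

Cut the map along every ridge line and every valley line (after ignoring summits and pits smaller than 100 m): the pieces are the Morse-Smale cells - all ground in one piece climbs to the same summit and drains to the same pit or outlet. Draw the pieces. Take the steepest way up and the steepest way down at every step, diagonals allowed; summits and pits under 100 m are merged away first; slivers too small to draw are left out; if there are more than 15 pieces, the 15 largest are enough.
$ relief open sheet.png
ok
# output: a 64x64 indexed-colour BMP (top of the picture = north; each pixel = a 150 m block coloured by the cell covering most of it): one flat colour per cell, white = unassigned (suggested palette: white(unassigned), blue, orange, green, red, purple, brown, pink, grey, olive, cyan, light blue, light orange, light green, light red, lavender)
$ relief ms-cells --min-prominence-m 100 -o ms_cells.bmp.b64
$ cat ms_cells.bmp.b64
<image width="64" height="64" href="data:image/bmp;base64,Qk12CAAAAAAAAHYAAAAoAAAAQAAAAEAAAAABAAQAAAAAAAAIAAATCwAAEwsAABAAAAAAAAAA////ALR3HwAOf/8ALKAsACgn1gC9Z5QAS1aMAMJ34wB/f38AIr28AM++FwDox64AeLv/AIrfmACWmP8A1bDFAO7gAAAAAAAiIiIiIiIiIiIiIiIiIiZmZmZmZmZmRERE7uAAAAAAAiIiIiIiIiIiIiIiIiIiZmZmZmZmZmZERETu7gAAAAIiIiIiIiIiIiIiIiIiIiIGZmZmZmZmZkRERO7u4AAAIiIiIiIiIiIiIiIiIiIiIgBmZmZmZmZmRERE7u7uAAIiIiIiIiIiIiIiIiIiIiIgAAZmZmZmZmZERETu7u7iIiIiIiIiIiIiIiIiIiIiIiAAAGZmZmZmZkRERO7u7uIiIiIiIiIiIiIiIiIiIiIiIAAABmZmZmZkRERE7u7uIiIiIiIiIiIiIiIiIiIiIiIgAAAAZmZmZmRERETu7u4iIiIiIiIiIiIiIiIiIiIiIgAAAABmZmZmRERERO7iIiIiIiIiIiIiIiIiIiIiIiIiAAAAAGZmZmZERERE4iIiIiIiIiIiIiIiIiIiIiIid3IiAAZmZmZmZEREREQiIiIiIiIiIiIiIiIiIiIiInd3ciIgZmZmZmZkRERERCIiIiIiIiIiIiIiIiIiIiJ3d3d3IiZmZmZmZmZEREREIiIiIiIiIiIiIiIiIiIiInd3d3ciJmZmZmZmREREREQiIiIiIiIiIiIiIiInd3Iid3d3d3JmZmZmZkRERERERCIiIiIiIiIiIiIiJ3d3dyd3d3d3dmZmZmZkREREREREIiIiIiIiIiIiIiJ3d3d3d3d3d3d2ZmZmZmREREREREQiIiIiIiIiIiIiInd3d3d3d3d3d3ZmZmZmRERERERERCIiIiIiIiIiInd3d3d3d3d3d3d3dmZmZEREREREREREIiIiIiIiIiIid3d3d3d3d3d3d3d2ZmZkREREREREREQiIiIiIiIiIiJ3d3d3d3d3d3d3d3ZmZmRERERERERERCIiIiIiIiIiInd3d3d3d3d3d3d3dmZmZEREREREREREIiIiIiuyIiIriIiHdxEXd3d3d3d2ZmZmREREREREREAiIiIiu7uyK7uIiIiBEREXd3d3d3ZmZmZEREREREREACIiIiK7u7u7u7iIiBEREREXd3d3d2ZmZmREREREREQAVVVSK7u7u7u7iIiIERERERERd3d3dmZmZERERERERABVVVVVu7u7u7uIiIgREREREREXd3d2ZmZEREREREREAFVVVVVVVbu7uIiIgRERERERERF3d3dmZERERERERERAVVVVVVVVW7u4iIiBERERERERERERd2ZkRERERERERABVVVVVVVVVu7uIiIEREREREREREREXdkRERERERERKoFVVVVVVVVW7u7iIiBERERERERERERF3EUREREREREqqVVVVVVVVVbu7u4iIgRERERERERERERERFEREREREqqpVVVVVVVVVu7u7uIiIEREREREREREREREURERERESqqlVVVVVVVVW7u7uIiIiBGBERERERERERERFERERERKqqVVVVVVVVVbu7u4iIiIiIgRERERERERERERFEQRRESqpVVVVVVVVVu7u4iIiIiIiBEREREREREREREREREURKqlVVVVVVVVW7u4iIiIiIiIERERERERERERERERERRKqqVVVVVVVVVbu4iIiIiIiIgRERERERERERERERERFKqqpVVVVVVVVVu4iIiIiIiIiBEREREREREREREREREaqqqlVVVVVVVVu7iIiIiIiIiIERERERERERERERERERGqqqVVVVVVVVW7uIiIiIiIiIgRERERERETMzEREREREaqqpVVVVVVVVVuIiIiIiIiIgREREREREzMzMzMzERERqqqlVVVVVVVVXIiIiIiIiIEREREzMzMzMzMzMzMREREaqqVVVVVVVVzMzMyIiIiIERMzMzMzMzMzMzMzMxERERqqpVVVVVVczMzMzMyIiIEREzMzMzMzMzMzMzMzERERqqqlVVVVVczMzMzMwREREREzMzMzMzMzMzMzMzMRERGqqqVVVVVVzMzMzMzBEREREzMzMzMzMzMzMzMzMxEREaqqpVVVVVXMzMzMzBEREREzMzMzMzMzMzMzMzMzERERqqqlVVVVVczMzMzAARERETMzMzMzMzMzMzMzMzMRERqqqqXd1d1czMzMzAABEREREzMzMzMzMzMzMzMzMxERGqqqpd3d3dzMzMzAAAERERERMzMzMzMzMzMzMzMzEREaqqqt3d3d3MzAAAAAABEREREzMzMzMzMzMzMzMzERERqqqq3d3d3dzMAAAAAAARERETMzMzMzMzMzMzMzMRERGqqqHd3d3d3d2ZmZAAABERETMzMzMzMzMzMzMzMxEREaqqEd3d3d3d3dmZmZmRERERMzMzMzMzMzMzMzMzMREREaER3d3d3d3d2ZmZmZ8REREzMzMzMzMzMzMwAzMzERERERHd3d3d3d2ZmZmf/xERETMzMzMzMzMzMwAAMzMREREREZmd3d3ZmZmZmZ//EREREzMzMzMzMzMzAAMzMxERERERmZmZ2ZmZmZmZ//8REREREzMzMzMzMzAAMzMzERERERGZmZmZmZmZmZ///xERERERMzMzMzMzMzMzMzMREREREZmZmZmZmZmZn///8REREREzMzMzMzMzMzMzMzERERERAACZmZmZmZn////xERERMzAzMzMzMwAzMzMzMREREREAAACZmZmZn/////8RERMzAAADMzMAAAMzMzMzEREREQAAAAmZmZmf/////xERETAAAAAzMwAAAzMzMzMRERER"/>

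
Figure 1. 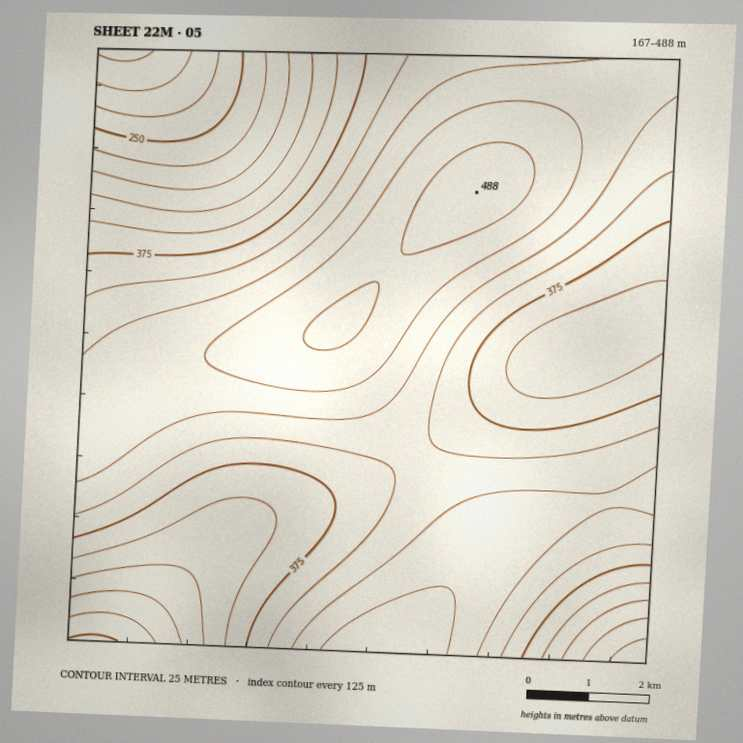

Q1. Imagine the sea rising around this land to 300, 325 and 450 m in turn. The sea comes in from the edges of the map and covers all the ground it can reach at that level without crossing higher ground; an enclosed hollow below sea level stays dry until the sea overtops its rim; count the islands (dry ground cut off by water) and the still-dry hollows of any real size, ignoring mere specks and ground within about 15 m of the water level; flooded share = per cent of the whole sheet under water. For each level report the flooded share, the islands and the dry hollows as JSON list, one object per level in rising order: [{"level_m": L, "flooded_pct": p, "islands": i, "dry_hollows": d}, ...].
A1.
[{"level_m": 300, "flooded_pct": 9, "islands": 0, "dry_hollows": 0}, {"level_m": 325, "flooded_pct": 13, "islands": 0, "dry_hollows": 0}, {"level_m": 450, "flooded_pct": 85, "islands": 1, "dry_hollows": 0}]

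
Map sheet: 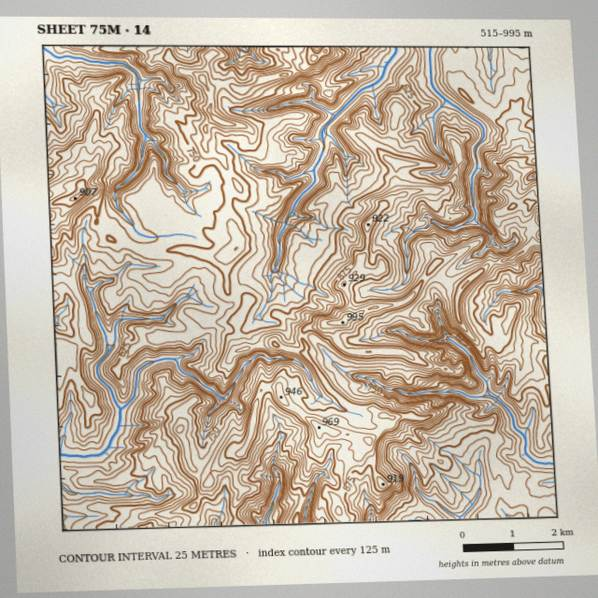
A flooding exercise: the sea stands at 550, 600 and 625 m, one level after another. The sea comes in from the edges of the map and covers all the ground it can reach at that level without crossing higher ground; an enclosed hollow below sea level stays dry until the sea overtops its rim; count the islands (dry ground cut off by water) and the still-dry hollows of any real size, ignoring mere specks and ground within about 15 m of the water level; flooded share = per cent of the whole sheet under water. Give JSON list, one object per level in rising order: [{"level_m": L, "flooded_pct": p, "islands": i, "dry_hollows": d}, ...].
[{"level_m": 550, "flooded_pct": 8, "islands": 0, "dry_hollows": 0}, {"level_m": 600, "flooded_pct": 21, "islands": 0, "dry_hollows": 0}, {"level_m": 625, "flooded_pct": 27, "islands": 0, "dry_hollows": 0}]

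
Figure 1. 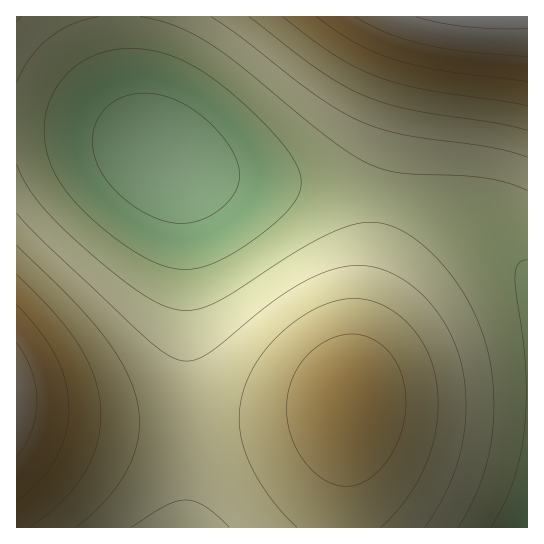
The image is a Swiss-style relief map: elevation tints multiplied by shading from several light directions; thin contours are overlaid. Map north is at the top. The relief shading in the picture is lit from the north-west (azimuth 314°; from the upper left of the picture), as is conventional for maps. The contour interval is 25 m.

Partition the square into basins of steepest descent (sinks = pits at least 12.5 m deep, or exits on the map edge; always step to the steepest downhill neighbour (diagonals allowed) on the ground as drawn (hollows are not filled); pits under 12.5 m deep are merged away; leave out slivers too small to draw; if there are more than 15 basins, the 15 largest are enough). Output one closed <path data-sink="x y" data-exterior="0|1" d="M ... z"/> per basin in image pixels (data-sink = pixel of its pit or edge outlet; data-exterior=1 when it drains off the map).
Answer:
<path data-sink="166 159" data-exterior="0" d="M427 16l-410 0-1 395 34 8 48 5 45 3 70 0 86-8 32-7 16-7 4-4 1-23 13-75z"/><path data-sink="527 527" data-exterior="1" d="M527 16l-99 1-29 125-47 236-9 119 0 31 185-1z"/><path data-sink="181 527" data-exterior="1" d="M349 404l-18 8-32 7-86 8-98-2-56-5-42-8-1 115 326 1 2-51 5-54z"/>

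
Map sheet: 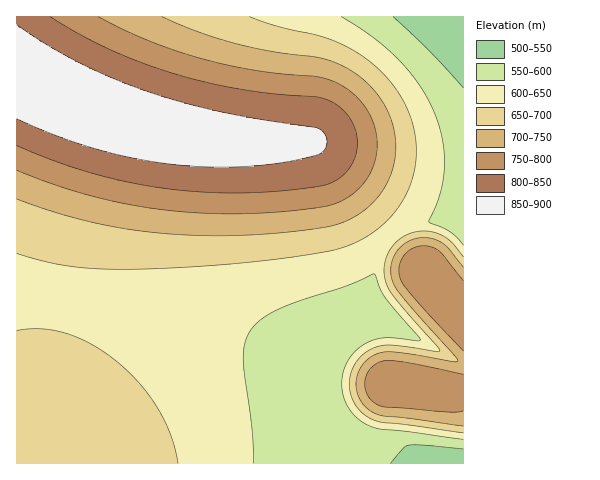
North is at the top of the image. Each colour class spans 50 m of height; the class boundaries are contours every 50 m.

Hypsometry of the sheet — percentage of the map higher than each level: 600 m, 84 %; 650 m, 61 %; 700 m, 41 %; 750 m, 31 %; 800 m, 19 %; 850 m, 10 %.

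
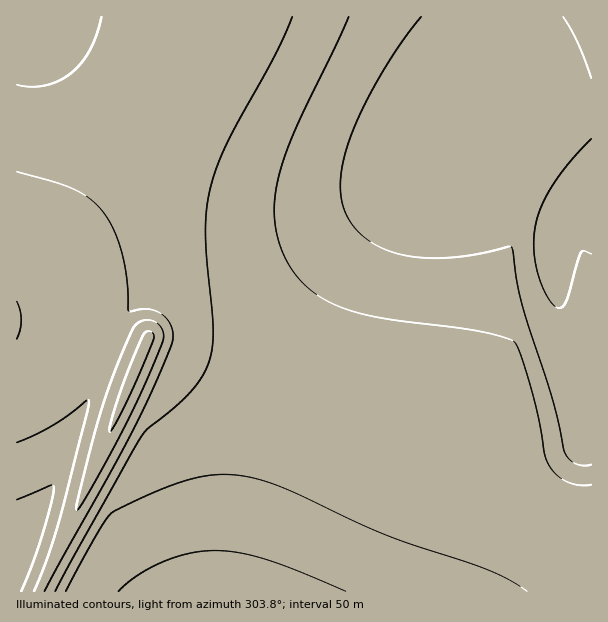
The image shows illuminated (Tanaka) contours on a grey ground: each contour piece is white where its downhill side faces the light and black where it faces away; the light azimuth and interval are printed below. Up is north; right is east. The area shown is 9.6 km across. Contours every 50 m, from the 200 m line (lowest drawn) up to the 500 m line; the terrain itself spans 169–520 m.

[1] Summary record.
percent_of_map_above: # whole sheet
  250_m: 79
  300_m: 60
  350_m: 28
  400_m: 10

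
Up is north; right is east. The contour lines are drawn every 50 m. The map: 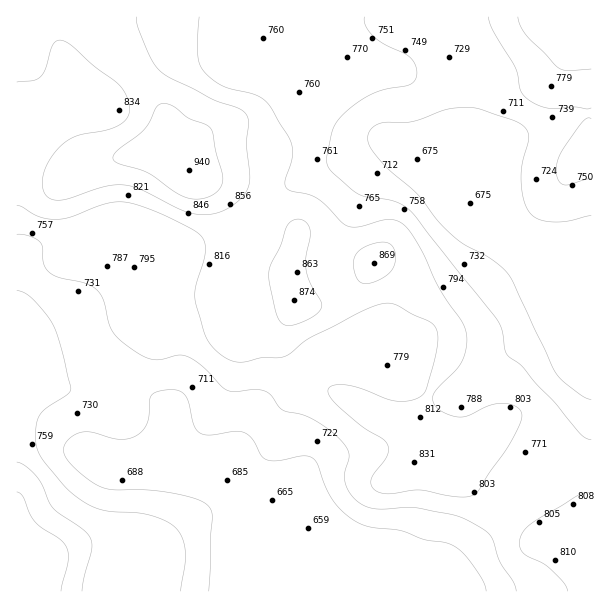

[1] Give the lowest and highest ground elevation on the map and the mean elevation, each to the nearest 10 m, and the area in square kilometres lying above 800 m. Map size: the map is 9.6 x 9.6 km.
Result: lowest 650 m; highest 940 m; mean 770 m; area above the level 28.6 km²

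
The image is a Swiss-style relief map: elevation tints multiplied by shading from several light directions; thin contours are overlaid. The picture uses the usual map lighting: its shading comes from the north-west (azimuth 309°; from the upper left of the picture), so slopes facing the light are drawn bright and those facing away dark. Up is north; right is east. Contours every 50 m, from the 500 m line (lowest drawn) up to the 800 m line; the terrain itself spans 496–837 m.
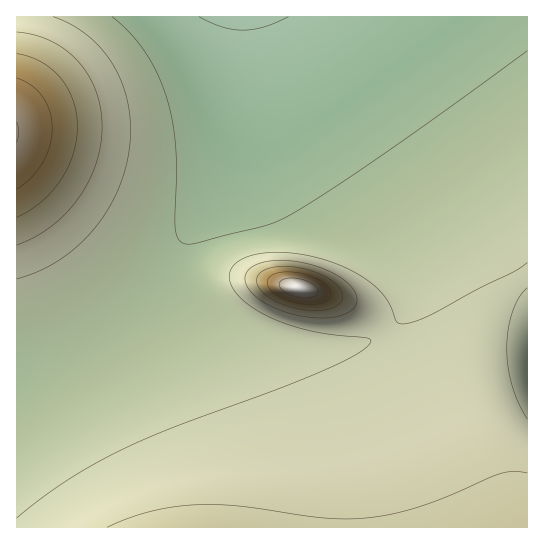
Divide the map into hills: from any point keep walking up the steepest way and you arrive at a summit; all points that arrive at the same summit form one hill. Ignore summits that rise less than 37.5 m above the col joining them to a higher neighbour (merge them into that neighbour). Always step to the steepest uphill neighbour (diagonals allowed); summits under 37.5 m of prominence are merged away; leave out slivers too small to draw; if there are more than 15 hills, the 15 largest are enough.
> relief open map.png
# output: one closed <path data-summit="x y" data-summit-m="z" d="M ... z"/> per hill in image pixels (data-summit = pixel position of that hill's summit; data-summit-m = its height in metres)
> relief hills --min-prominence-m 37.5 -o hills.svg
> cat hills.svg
<path data-summit="183 527" data-summit-m="668" d="M527 16l-264 1 17 49 21 44 79 120 23 40 4 13 0 20-4 12-7 10-14 11-23 8-46 1-38-6-41-15-36-21-21-21-5-12 1-13-10 16-22 22-26 20-52 30-47 18 1 165 511-1z"/><path data-summit="17 133" data-summit-m="802" d="M246 16l-230 1 1 346 25-8 32-15 25-15 34-24 31-30 20-33 28-36 19-39 13-48 5-45 0-29z"/><path data-summit="298 287" data-summit-m="837" d="M262 16l-15 1 2 24-1 46-5 35-12 41-19 39-31 40-9 21 1 11 8 13 26 22 27 15 32 12 47 9 37 0 27-6 13-8 7-8 8-14 2-26-4-13-23-40-79-120-21-44-15-45z"/>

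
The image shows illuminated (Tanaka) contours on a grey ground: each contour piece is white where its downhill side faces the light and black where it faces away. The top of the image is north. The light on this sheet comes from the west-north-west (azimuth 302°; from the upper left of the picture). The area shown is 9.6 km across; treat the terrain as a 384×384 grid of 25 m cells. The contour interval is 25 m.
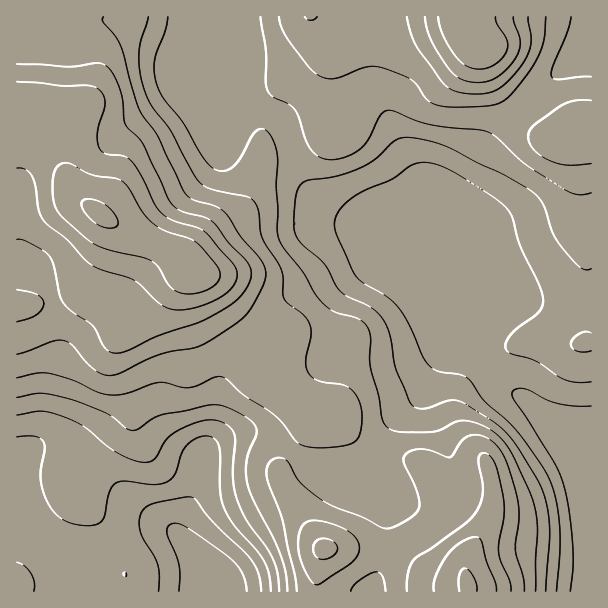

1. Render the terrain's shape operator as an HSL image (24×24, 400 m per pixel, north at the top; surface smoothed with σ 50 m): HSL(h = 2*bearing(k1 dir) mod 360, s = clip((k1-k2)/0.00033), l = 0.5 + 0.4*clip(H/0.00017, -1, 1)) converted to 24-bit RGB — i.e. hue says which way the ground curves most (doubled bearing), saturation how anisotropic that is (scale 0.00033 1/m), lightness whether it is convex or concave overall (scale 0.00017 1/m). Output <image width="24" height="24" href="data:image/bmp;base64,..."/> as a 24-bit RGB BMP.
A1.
<image width="24" height="24" href="data:image/bmp;base64,Qk32BgAAAAAAADYAAAAoAAAAGAAAABgAAAABABgAAAAAAMAGAAATCwAAEwsAAAAAAAAAAAAAwZy2f0qzVlGmbIKfuciexcemKyqVX2GCgHx/HAcsISs39uFM/+V3ZG4XGVowHjltkL+xclnN7PHTyOrIp4XVzoORRz5+DxB0qGNdiVBwem9cU51jk86Ds7uYahiTgmF6UAogMREnKnhqjOSb8+fY1tf1J3b+DGO1ZMaUIGC79uLV77laUD4y3o9aTYCfCAxth1RfmFBjlJByabFnfMxLemYuORUoaxg6himkaHzJSd/XV/+i0vnX3KbizRfoNUOQgaNiFnNQ1Yw0/83LR4Cgt9KPXZa3DQJNc0qCpXN0i62Ahqp8qVJGgBkkLmVRInnFWjjSlYWre8iNXP15fMAfXSoRgTotc3ZWhWpGeZg3Cikd/8yR2ueZjs6rfVS1GQNOPzqLsIyRsrePjF1liyJJvmplgt/DAEqFRiWcwaGtueOtdrRfgEdGgHB2f4B/gGyAkE9ujMZ0HRNP4f+Xq/ibeqO7nSi1PBBoPFtvhqJwxn50jSZpsFNqoOOkiLhoChMpGEBdo8mg3ti8q1FggGJFcIBHX5NnS1fFp8nlm4fcOwTK0//MsO/fXjaZZwNidlKCO2IuRWcsl28zi0WEuM2ixLhwqjEpGiszBywZP6YGqH0TuUksqYV3h7aRNuaHEce4T76wqSyvc+7y0v7N5RaOZwc/VBVEgIFgU4VUS2ZHdnFIaI8+dM9Arlhmx1akm13AI2GgQ55KQrRAedmolcDUtbrMqL6WLmJaJVIpQnxbjPxWr6cGVgAReAs3jCczj4g3a2aiWGavYFWqw8OTS8FPUoaJiG2pq5bAIkDNgo7En9bBYeGbTI6htYp9v4x3YlKVS4qhQJiN3LROdhMQTBwZZzZOqnZ+o6GTcpWbPnykaka00aGgyp94OmxDOXhFoaxnOWaAX62ivcOUrcBSLUo9k4dBza9LWYJlWHl1Y11Bj2I5xi+XtmG/TleokIivt5qgo4qbRV2AP3N8jMGs58rpyHnlUH+jcqRLPIhlN5pzg7CBzqOmPFOoYnOyydW2Z5C1WUWMdkt9gH9/VXqNk3+/c3HPiZTKvqnKm47Cb0rMZ323SLxajH5HriNa3kFGurM7RY4mDZs0I69jmbmLYWTAWbLb0sHZxDvJfiaBf3qAgH9/fIB/R4Jfe3xefWZWxLNgmmFud0eSpmx6pHxoaUdfeUiT2ajG7dTsw9foSuLMF55xL6RJcZdXMoU+dlIvgxcvhFtzgH9/f3+Af3+Ad22Ab1ZmgH9lusRngH9+ZTxyqlNCpF0yfHJKOpFxf8yb0+/j1OX3zsT7fIrxQ2jZpHWyjFV+XypSgXV0gH9/gIB/f3+Af3+Ae1WCgGp/h3powb9seDNIUiMtjVM2w8p/i9zcgu3/r+//2fLpcK9NfDEnlXcoRC8wfE9DjjtVZ1V+gH9/gIB/gIB/f3+AfnuAcVCGiWCSoXx2qrqFUgyoyV7Vn+Hg0vTtounbSfGpH596xlFZ6TSJsy6AyqRzNDxfY1NLfGFcXXt1foB3foB8f4B/gH9/fl11cVpsbll0sKR6rbOCDg9ImMu3yfPjn7bQycCUkKZdM14xH2w2sjaF3TyD2at8ait0cT46cXw5V3NGXoVYZo5tdn9yfkdMeDw2dV9HXWVHlL47orhMElt8ceuNfNxbRX594LqVnWxreY2ZOGF6JQ4ZzFVE456AcRqMzitrtqdTNpo2MpNQZnBNYTMvczIwk59aZ1+Uk1hnnMJbkaNVUZLHSLZb06ZHJHEyvtBRtpOCb5+KSQpNgGh6L59g2bCGWg2Oyo/B2szdpqrMP0GSXzBFb1JFZrykfbbCQTDDr6zl0Nfql5XSgH1sZXpkwppts8BKEsQsdsSHoiKbdyN2gIB/WYt2wH1DQSRmnL+Lu7WduYSikhmxqki/g7CfTac8SHMtEcB8SNva0ZzNtqPLgIPCcYvInp/Q5tndjdapL25sQQc1gH5/gIB/fXuAokp9UVCBgbhUsbJbkFZPXjR7dmuy2Fil0C4ok9EgAKYOA0UmRapgs6mSgHvGb3G7jV2q5aqK16ttGwgra1mAgH9/gH9/d3iBfkKgoXKUmqaCno90kVV/aleJSlp2kyd05Kar7ejZfttjAE8zDFkpeIYlX1odgWEwcGlG18Zl6GhSSRpmQ2x+gH9/gH9/fHuAZCZ9t4ZNka9dkHhzh2uPWnOjcCaohUSy0e7W3uDt6tvwJk35DU1rZnyBfoFub4FXZYFLvLwvx1IwuH+FGUd+gH9/gH9/bmiCXhqW0riulMWnYXGhjYifT2mcMhGOodjOrOyUiuI76t0wsB6UTDmhOV2E"/>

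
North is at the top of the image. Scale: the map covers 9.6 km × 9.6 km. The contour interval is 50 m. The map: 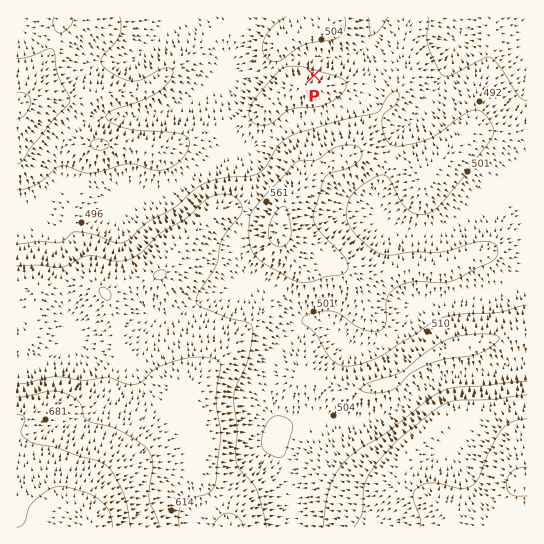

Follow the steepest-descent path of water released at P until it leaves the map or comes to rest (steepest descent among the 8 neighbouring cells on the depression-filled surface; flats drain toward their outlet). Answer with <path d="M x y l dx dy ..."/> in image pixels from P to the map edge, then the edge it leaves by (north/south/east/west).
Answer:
<path d="M314 75l0-12 5-5 22 0 1-1 5 0 2-2 2 0 8-4 10-9 4-8 1-8 1-1 0-8"/>
exit: north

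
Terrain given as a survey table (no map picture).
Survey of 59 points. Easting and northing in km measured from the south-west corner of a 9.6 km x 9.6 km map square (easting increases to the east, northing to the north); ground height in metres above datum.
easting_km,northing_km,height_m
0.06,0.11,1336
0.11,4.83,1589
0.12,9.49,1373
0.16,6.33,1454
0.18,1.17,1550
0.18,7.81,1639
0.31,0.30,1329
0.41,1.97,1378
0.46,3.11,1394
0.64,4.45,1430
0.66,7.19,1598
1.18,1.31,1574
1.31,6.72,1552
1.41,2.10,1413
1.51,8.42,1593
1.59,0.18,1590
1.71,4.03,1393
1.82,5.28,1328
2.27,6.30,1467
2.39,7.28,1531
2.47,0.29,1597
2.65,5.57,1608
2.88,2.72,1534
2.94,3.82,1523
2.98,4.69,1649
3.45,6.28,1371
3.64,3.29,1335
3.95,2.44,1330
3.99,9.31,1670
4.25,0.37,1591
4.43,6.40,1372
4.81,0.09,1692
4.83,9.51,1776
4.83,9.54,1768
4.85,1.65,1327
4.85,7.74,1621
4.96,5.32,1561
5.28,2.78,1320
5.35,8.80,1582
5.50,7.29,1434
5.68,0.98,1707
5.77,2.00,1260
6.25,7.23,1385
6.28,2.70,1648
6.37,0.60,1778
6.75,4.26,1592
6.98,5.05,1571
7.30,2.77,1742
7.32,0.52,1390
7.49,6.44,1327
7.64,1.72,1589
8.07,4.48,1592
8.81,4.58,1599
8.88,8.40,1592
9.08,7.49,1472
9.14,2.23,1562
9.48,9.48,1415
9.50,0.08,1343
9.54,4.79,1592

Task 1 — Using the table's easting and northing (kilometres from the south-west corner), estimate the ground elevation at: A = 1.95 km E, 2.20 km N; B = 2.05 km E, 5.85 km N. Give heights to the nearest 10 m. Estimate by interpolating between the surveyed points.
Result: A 1570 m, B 1330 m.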